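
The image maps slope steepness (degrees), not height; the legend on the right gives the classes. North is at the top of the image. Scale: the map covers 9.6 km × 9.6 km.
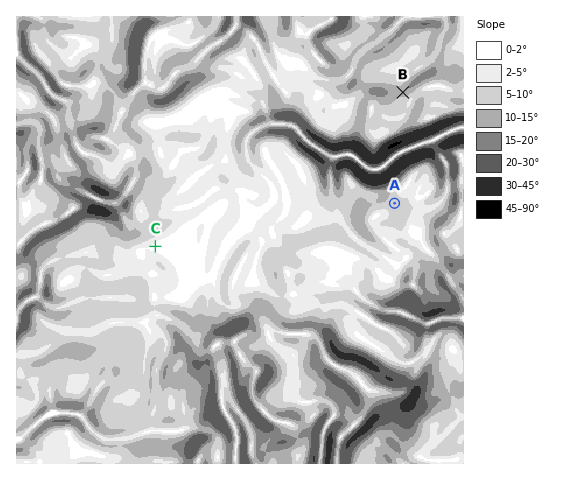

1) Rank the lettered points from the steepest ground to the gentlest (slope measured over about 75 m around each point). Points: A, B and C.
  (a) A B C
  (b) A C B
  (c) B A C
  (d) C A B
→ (c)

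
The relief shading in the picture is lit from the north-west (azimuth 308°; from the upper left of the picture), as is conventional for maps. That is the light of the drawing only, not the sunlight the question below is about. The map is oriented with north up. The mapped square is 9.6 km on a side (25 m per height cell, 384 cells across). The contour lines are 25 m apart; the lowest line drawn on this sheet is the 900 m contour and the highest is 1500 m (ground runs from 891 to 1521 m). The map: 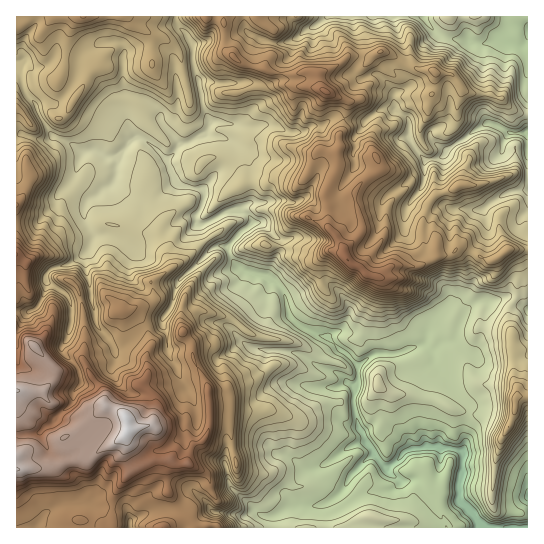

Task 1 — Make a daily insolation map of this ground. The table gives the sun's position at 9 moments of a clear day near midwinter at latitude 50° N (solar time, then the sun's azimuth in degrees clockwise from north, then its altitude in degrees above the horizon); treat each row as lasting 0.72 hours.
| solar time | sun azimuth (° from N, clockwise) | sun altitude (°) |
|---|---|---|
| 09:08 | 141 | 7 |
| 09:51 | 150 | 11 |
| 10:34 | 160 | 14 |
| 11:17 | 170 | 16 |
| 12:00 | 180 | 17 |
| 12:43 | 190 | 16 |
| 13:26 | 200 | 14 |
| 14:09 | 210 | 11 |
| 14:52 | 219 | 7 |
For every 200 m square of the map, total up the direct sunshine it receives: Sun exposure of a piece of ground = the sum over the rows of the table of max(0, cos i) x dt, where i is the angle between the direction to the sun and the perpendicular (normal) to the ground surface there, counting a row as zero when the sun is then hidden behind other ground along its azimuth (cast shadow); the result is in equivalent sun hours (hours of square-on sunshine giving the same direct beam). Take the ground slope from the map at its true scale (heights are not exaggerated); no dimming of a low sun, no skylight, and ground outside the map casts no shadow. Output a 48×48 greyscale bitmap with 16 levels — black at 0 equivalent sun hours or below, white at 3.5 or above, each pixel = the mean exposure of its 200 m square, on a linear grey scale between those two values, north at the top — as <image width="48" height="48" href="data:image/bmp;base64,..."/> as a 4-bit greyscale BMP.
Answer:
<image width="48" height="48" href="data:image/bmp;base64,Qk32BAAAAAAAAHYAAAAoAAAAMAAAADAAAAABAAQAAAAAAIAEAAATCwAAEwsAABAAAAAAAAAAAAAAABEREQAiIiIAMzMzAERERABVVVUAZmZmAHd3dwCIiIgAmZmZAKqqqgC7u7sAzMzMAN3d3QDu7u4A////AIhmZmZmdCE3YzEiIzMiIjaIh3ZmZEfv7od2RERWmWRFYyV2aHRERDIhEjRWQUvIdZiId2Z5mIq2NsdXl3d3dUUyNEVmZKqXU8uruoh6uZZVanJsqYh3d1RmVDVmZXZ3d9/+ytqmu6qbymeqmZdVVnNVI3ZlZkVoeHd3nMyaaKq81iWXVFZmVXgjNFZkV3Z4iGVUZ2m5l1VUNXhUVDWIhjeDpxEjJEV8qTVHdmaKqYdDa5hUVomZiIMoiIQkWHeLyjI0ZmZViauFJIdmeZqql4dqeJq7uZdX65lhJGZmZnZkM3d3mqqIdlWYd4mZiZcznHd4NGeHQyMkRWZ3iIZUVoaYeIiJqXVEeneZcTVRASMzRmZmRDIiRnaJmZmYZFVWand1MgAQA0I0V1ZWYyIiIiU5l2VURXZmRSRHlkQANVVVZSI1d1VniFZWUzRVZmVVQiRmdHEBAVRFYxI0R7uXVahTRWZmZlRFMmhzBEMyIyI3cyEhEUVFiERRE1ZmZlVmVFhRAkREQ0VFVXYiIzWIQjmYZlRWZWZ3dlNHIUQ3ZDVqREVZy5dBFJh4h4hmZnh2YxAWUkKIdkFFMRJ2EAAEineJmYZmZmdlMwAEY0SKmGQhJohBEjJpzcmszJd2ZlRDE2MUREVmZ3kzNCESRFZ6zbq87v2nZmRDRZsgFkVjITZDQREkVEd5uX3v///Kd3eHaYURhzQAAVQxQ0VEREial87/7Jm3qr38mHdFQRIAAiajFkNDRprcrP/YZnm+7cy8mIrFABAREAA5UqhpvLy6zvpBJWjf/+7tylJ4YiIjMiIRZSWt77dknoMTECNIm6Yo3BASRUM0VVMyJ4c0d1QyIzVzYQJVRVERIiESRVVmZVVFEWtxAGubyTN1RTRTMiMiAlQjNFZlVVVkVBJ2M3z/cjVUNDRCIhJFRJdTRVREVVVYhqQlqmQyNFZURkNDMjM0dWhkRmRVVmVEdVzaZUMQZmdWR3JZvKpRJDi4RnZVZmUyJVWbuqq4VlWJlYUUje7aVFeqdWd2ZmZYu2VVZnRpVmNqu3UxASNs2GVGdVZmZmVnaJZVVDM2dXQ2h1MhABAAJEMjZkRGVlRmVXdVVWZmh2R3QRJBElMAAxESRneIVDiEM0RWZ4hTVGUyESV1QRVSRSNUiZh3dphZdEZ2VSABA1MRNDZayAIzAqpbyYdneXWImFVVVEh1MhQRR3W3a5IVqpJnind2d2eJqKqoiaurt2iDIWermYnNqjNVWad3dmmoh83bmaqYvtzrdoh5iL3dciaJdaqHeLyXVoqs3Lrdy1E2eGZnebqUVEZ4hWmqrNpnVkM0epdlMCMme5ZolyAQRVVEZlmpiqdnWt3//YVmV2aGl5uYchERNWaFVlZmZmZ3aq3XQzAAAXl6mXMAARESJIqXZ1RXZVWGVFcyIjIAABM1hCEAABIiJLmYeHZnmXhzZ0QiEkIAASAAACMAAjVVZrd5m8uryWQkrqdlrJlAAgAQACIBV3h2ZWh5qszLh3h626Z5lUbIMAAAAAAniJmWZw=="/>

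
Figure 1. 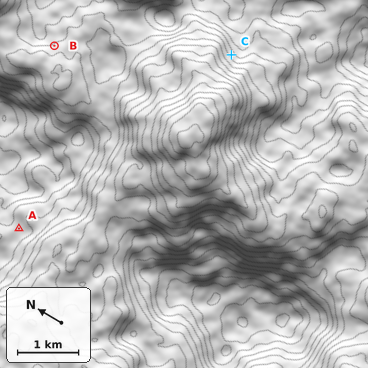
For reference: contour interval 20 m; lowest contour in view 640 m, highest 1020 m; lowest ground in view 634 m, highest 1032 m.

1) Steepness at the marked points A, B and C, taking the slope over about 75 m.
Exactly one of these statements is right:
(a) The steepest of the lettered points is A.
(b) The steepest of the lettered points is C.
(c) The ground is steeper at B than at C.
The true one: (b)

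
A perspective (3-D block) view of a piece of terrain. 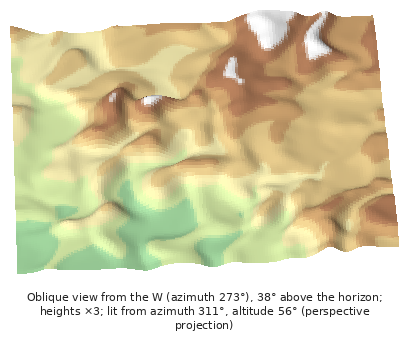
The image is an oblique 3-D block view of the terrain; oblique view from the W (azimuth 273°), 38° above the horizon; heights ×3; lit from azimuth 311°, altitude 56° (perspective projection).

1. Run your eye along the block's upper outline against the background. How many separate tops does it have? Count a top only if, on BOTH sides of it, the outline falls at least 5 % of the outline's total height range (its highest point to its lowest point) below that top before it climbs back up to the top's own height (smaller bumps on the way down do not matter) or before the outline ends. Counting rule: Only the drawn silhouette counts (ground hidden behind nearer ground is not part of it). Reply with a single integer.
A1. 1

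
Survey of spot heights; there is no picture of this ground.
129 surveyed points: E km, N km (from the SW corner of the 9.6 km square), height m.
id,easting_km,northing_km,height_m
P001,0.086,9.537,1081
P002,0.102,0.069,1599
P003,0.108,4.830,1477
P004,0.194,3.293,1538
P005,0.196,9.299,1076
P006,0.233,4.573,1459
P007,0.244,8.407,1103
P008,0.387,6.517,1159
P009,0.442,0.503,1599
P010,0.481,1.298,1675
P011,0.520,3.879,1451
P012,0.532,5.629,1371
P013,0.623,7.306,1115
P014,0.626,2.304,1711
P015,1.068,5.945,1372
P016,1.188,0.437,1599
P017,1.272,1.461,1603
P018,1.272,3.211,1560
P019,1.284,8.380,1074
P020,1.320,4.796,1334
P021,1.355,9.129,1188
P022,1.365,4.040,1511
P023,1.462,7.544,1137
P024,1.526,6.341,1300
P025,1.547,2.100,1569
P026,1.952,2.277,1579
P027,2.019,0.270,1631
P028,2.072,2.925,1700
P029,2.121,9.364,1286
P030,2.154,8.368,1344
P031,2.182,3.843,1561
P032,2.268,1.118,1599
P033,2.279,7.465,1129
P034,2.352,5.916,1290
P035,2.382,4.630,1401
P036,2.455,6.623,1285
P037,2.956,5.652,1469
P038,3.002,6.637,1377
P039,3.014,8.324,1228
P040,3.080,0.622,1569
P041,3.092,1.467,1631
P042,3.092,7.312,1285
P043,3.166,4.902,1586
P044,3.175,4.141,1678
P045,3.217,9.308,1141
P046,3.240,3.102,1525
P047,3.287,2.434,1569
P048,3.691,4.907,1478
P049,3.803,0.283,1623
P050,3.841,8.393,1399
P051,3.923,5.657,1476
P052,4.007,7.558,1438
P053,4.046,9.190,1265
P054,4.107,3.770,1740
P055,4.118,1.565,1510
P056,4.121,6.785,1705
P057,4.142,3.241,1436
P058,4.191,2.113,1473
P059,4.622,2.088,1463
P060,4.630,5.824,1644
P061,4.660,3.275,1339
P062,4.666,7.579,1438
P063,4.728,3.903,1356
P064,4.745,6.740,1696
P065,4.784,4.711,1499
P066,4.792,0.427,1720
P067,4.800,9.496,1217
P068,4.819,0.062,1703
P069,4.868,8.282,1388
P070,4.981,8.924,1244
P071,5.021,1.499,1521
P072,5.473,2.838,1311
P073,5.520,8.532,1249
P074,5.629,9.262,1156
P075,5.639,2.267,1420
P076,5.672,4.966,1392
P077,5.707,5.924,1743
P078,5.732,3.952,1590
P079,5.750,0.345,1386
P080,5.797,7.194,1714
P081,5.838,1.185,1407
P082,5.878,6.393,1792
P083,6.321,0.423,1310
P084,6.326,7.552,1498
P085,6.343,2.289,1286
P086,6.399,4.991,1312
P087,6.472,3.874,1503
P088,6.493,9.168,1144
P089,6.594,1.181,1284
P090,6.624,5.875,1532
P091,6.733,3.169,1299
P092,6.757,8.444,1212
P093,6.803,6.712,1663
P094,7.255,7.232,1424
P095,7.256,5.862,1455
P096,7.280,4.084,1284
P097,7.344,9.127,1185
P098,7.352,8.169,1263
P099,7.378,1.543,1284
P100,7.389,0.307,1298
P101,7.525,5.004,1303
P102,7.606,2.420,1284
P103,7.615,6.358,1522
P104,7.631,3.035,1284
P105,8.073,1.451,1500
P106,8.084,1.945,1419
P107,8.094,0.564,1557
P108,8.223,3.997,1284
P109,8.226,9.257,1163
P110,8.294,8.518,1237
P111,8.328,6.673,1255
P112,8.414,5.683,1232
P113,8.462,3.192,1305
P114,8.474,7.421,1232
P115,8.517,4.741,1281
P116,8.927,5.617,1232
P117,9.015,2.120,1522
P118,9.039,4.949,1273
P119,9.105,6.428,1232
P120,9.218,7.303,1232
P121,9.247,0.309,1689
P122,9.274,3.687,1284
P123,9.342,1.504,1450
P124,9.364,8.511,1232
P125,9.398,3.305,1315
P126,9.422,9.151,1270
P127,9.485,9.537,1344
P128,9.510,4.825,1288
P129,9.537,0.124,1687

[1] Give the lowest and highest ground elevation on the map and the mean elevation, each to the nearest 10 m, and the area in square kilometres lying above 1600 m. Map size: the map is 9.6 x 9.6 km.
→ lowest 1070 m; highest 1820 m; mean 1410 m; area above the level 15.4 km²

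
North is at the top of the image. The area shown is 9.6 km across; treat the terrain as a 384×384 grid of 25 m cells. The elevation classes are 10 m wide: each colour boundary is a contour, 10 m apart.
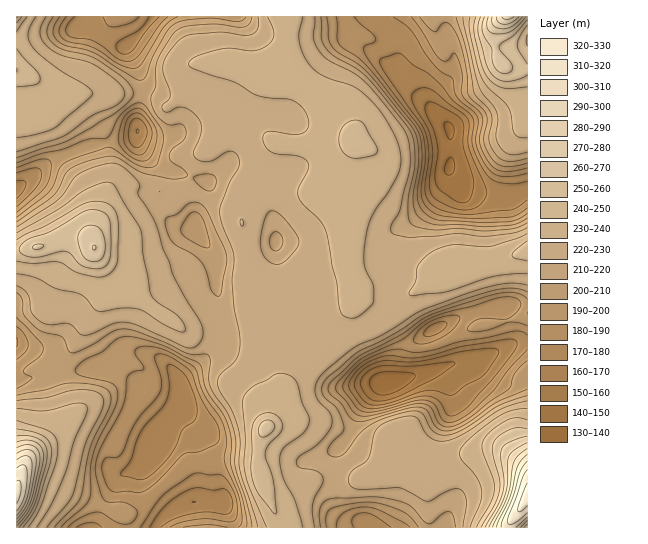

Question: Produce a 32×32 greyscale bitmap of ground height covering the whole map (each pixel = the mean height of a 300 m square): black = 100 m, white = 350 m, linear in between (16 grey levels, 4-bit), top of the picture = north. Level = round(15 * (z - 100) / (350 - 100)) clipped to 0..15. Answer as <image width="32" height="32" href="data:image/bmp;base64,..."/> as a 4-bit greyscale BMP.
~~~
<image width="32" height="32" href="data:image/bmp;base64,Qk12AgAAAAAAAHYAAAAoAAAAIAAAACAAAAABAAQAAAAAAAACAAATCwAAEwsAABAAAAAAAAAAAAAAABEREQAiIiIAMzMzAERERABVVVUAZmZmAHd3dwCIiIgAmZmZAKqqqgC7u7sAzMzMAN3d3QDu7u4A////AKh2VVVEVVVoiHZVVWd3iczJh2VVVEREeIh2ZmZ3d3i92odlVVVERXmId3d3d3eIrdqIZURFVVaJh3d3d3d4iKzLmHVURFVWiId3d3iIiImrqoh2VEREVomId3d4h3eJmpiIhlVERFeJmId2d4dleJmIiIdlVERniIiHZUVmVFZ4Z3d3ZVRFeIiIdlMiNERFVmZmZmVURneIiIdTIiMzNFZmZmZlVVZ3iIiHdUREMzNFVmd2Zmd3d3iIiIdlVVVERGd3d3d4h3eIiIiIh2VFVVV3iIiIiId3iIiIiIh3ZVVWeIiIiIh3d4iIiIiIiId2ZoiIiIiHd3eIiIiIiIiIiHeIiZmIh3dnh3iIiIiIiIiImZmqiId2Z4d3iIiIiIiIiImZqYiHZniHd4iIh3d3d3dniZmId2Z4h3iIiId2VVVVVniIh3d3eIeIiIiIdUM0REVniId3d3eHiIiIiHQzNERVZ3d2Znd3eIiIiIh1MjVmdmZmZVZ3d4iIiImIdTNGd4h3ZlRWd4iIiIiZiHUzRoiIiHdkZ3d3iIiIiIdkM0aIiIiIdnd3iIiIiIiGQzRniIiIiHZ3iIiIiIiIdURFaIiYiIdmZ4iIiIiId1REVXmpiHd2VWeIiIiIh2VERVZ5qYdlVURWd4h4iHZVVFVmiqmHZUVVRWZ2eIh2VUVWZoq6"/>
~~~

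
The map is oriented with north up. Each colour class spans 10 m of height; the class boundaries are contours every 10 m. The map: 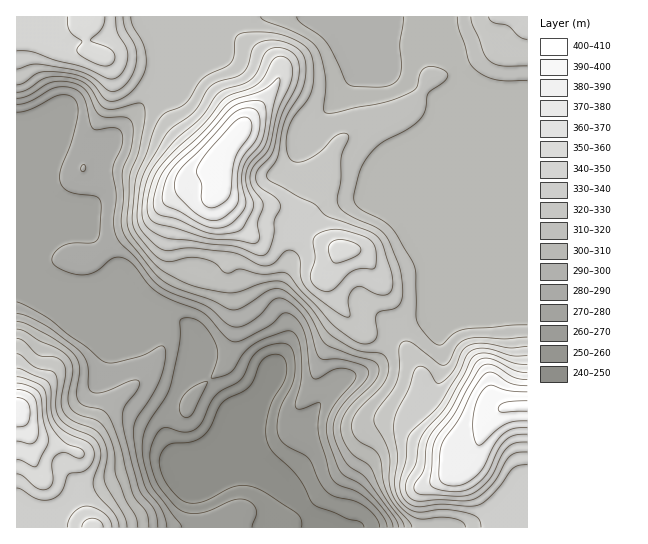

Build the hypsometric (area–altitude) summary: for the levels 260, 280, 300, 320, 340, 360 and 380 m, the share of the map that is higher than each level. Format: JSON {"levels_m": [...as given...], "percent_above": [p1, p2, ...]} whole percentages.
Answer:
{"levels_m": [260, 280, 300, 320, 340, 360, 380], "percent_above": [93, 77, 66, 35, 18, 8, 4]}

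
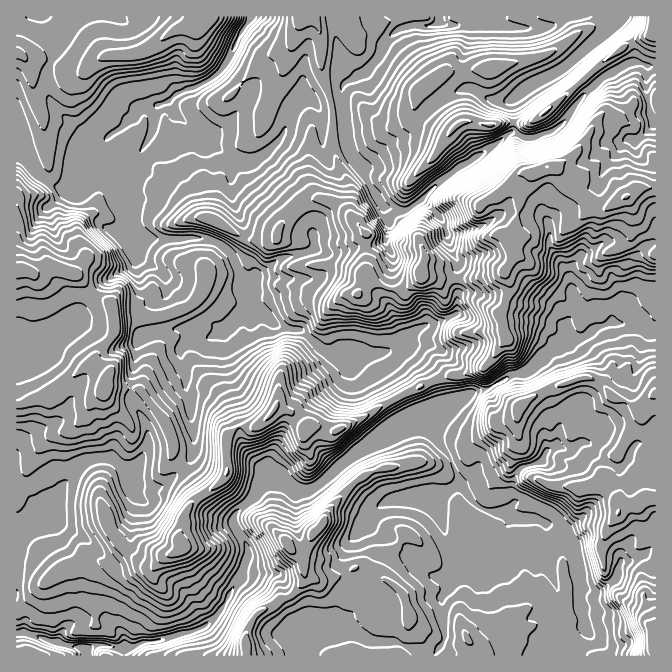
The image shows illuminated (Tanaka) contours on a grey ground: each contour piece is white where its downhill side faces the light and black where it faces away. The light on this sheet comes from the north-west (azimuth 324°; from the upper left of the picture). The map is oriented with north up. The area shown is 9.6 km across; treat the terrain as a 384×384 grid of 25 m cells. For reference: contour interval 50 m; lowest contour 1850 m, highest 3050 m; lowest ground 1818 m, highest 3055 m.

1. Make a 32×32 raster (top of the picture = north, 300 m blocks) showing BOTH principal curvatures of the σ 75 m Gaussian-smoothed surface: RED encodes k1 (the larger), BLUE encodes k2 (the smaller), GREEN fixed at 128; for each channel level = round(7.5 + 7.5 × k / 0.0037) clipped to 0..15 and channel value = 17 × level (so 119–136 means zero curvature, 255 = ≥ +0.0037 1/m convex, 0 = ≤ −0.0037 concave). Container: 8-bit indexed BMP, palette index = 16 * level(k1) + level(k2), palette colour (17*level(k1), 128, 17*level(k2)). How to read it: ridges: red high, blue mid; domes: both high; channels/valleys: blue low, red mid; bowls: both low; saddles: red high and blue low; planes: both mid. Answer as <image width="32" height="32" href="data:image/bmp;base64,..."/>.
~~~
<image width="32" height="32" href="data:image/bmp;base64,Qk02CAAAAAAAADYEAAAoAAAAIAAAACAAAAABAAgAAAAAAAAEAAATCwAAEwsAAAABAAAAAAAAAIAAABGAAAAigAAAM4AAAESAAABVgAAAZoAAAHeAAACIgAAAmYAAAKqAAAC7gAAAzIAAAN2AAADugAAA/4AAAACAEQARgBEAIoARADOAEQBEgBEAVYARAGaAEQB3gBEAiIARAJmAEQCqgBEAu4ARAMyAEQDdgBEA7oARAP+AEQAAgCIAEYAiACKAIgAzgCIARIAiAFWAIgBmgCIAd4AiAIiAIgCZgCIAqoAiALuAIgDMgCIA3YAiAO6AIgD/gCIAAIAzABGAMwAigDMAM4AzAESAMwBVgDMAZoAzAHeAMwCIgDMAmYAzAKqAMwC7gDMAzIAzAN2AMwDugDMA/4AzAACARAARgEQAIoBEADOARABEgEQAVYBEAGaARAB3gEQAiIBEAJmARACqgEQAu4BEAMyARADdgEQA7oBEAP+ARAAAgFUAEYBVACKAVQAzgFUARIBVAFWAVQBmgFUAd4BVAIiAVQCZgFUAqoBVALuAVQDMgFUA3YBVAO6AVQD/gFUAAIBmABGAZgAigGYAM4BmAESAZgBVgGYAZoBmAHeAZgCIgGYAmYBmAKqAZgC7gGYAzIBmAN2AZgDugGYA/4BmAACAdwARgHcAIoB3ADOAdwBEgHcAVYB3AGaAdwB3gHcAiIB3AJmAdwCqgHcAu4B3AMyAdwDdgHcA7oB3AP+AdwAAgIgAEYCIACKAiAAzgIgARICIAFWAiABmgIgAd4CIAIiAiACZgIgAqoCIALuAiADMgIgA3YCIAO6AiAD/gIgAAICZABGAmQAigJkAM4CZAESAmQBVgJkAZoCZAHeAmQCIgJkAmYCZAKqAmQC7gJkAzICZAN2AmQDugJkA/4CZAACAqgARgKoAIoCqADOAqgBEgKoAVYCqAGaAqgB3gKoAiICqAJmAqgCqgKoAu4CqAMyAqgDdgKoA7oCqAP+AqgAAgLsAEYC7ACKAuwAzgLsARIC7AFWAuwBmgLsAd4C7AIiAuwCZgLsAqoC7ALuAuwDMgLsA3YC7AO6AuwD/gLsAAIDMABGAzAAigMwAM4DMAESAzABVgMwAZoDMAHeAzACIgMwAmYDMAKqAzAC7gMwAzIDMAN2AzADugMwA/4DMAACA3QARgN0AIoDdADOA3QBEgN0AVYDdAGaA3QB3gN0AiIDdAJmA3QCqgN0Au4DdAMyA3QDdgN0A7oDdAP+A3QAAgO4AEYDuACKA7gAzgO4ARIDuAFWA7gBmgO4Ad4DuAIiA7gCZgO4AqoDuALuA7gDMgO4A3YDuAO6A7gD/gO4AAID/ABGA/wAigP8AM4D/AESA/wBVgP8AZoD/AHeA/wCIgP8AmYD/AKqA/wC7gP8AzID/AN2A/wDugP8A/4D/ANbR0XDCcbGxxsal+YWGh4eHh4aVhoSnl4eHhpeWhXT3kqelyLeWp6aRcHX3dHV3d3eHh6ink7iGh4eHh3V1heinl4eGdoaGuJangKf3xnSFh4d2t4aEl4eHmIeHhZTGx5W5h4eGlqi2hZeCc4Wz17eGh6enhnWXd4eHh5eCwpW3hZenl5aWyMaXlpeBhJTnhaanl4WGhod3h4d2l4L3gZWGhoaVlcWmx9rXx4CG+dWUcoaWl6iFh3eHh4aVhOeEhoZ3dZbolHSW93Rhs/i2xfmEdJeolnaIh4eHdnOV15aFh3eFl+h0ZHX4tHSgpoV097V0hIWGh4eGdoRzlZO1x7eHd4WnyHSGg5X2+JSDgpCA9sZ0hISGdpeUxvjn57aGhpZ2hYOkhIS4k2T3hFN06IKA1vj42KSWdMewgpaGpoWHhqenhoSngseUc/eSdITotpSAg5Wmg6eEt8mChYWGpoZ1haeohseC6IKV6fb4stnm+dVyhIWGlci3poaWl3WWl7eohae4lLWng5WWdcfXpoZl1vakc3Nyt8johoV1pra3hqe3hdmjuHeEp5Z1p9aWdmV1hef3xYKwkJXn98bXhaeGdoan2KSmh4WXdpan+ZaFdYd2dYa21fmTkIKFpqaXpoeGhobFgoSmhXZ2hZXHo4J1dYR1hZOTlPqmg3SFlpd1h4d2dsa2lJWFdnaGdJGCxnWFlYNissSl55aFdZaEhYWGhnd26KWVpseXhoaFmKbXyMmkyHLFgrbWhnWFl4aGh5eXhsWixrWElqiWdYaWhYS3x8Tl2MWjldeWlnOWpnWFyLfHx7ZydKWoqaaDg6S3lZbJgpTppYKn2Limcqa2hqaVp5TYpoJ1o5KRgLbJtpR1hdWgt/hwpbXHp6OmcrW3lcSEuMZyhpXW5ub3pKi3ZXW4+XCm+ICksrangtimhpaWx4KEpJZ2hoWmuISFiKe2ttimcKCg1On4lJaFhrfHyIXIo3V2l4aIh4aGhYaHmKinppGk+ZCgqLfnp3WnloW416KmhnaHhoeHh4eGhHWHp3Wlc3WW95JwdKjo+NeWlZeFhbh2d4aYhYeHdoanhHWmloOXhoWW+IVwsIF0teeFc6WFuIaGh4aWl4aFhYeohKimhJiXl5TI9/nx9LBw57eng5WmlpeFhoWEpre4haeFhaaUp5aohZO3gnGD+NGS2cejpYWYuHV0hYWBkMamh5d0x4R1hqi4loOlhXGB5uGSt5Snhoe3xreXhae2gMeXp4S3hYSFl6i5xsjo16SAxfSBgpeHd4eot9fHpriBlKe3hbaWqIOXlqiWl5aW1+eApPbHhoaHhoZ2daanybiQlLa4pZeXtrSkc5SFhISDlMWCYuY="/>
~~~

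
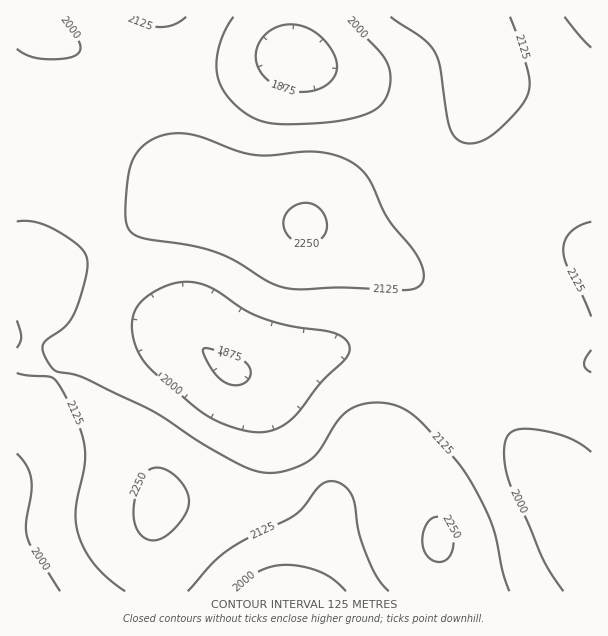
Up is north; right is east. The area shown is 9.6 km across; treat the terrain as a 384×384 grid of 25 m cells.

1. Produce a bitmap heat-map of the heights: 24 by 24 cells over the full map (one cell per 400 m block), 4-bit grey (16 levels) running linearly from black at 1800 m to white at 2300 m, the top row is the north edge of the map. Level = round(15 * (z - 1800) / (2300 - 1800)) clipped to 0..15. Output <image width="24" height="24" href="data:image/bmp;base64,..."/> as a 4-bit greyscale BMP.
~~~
<image width="24" height="24" href="data:image/bmp;base64,Qk2WAQAAAAAAAHYAAAAoAAAAGAAAABgAAAABAAQAAAAAACABAAATCwAAEwsAABAAAAAAAAAAAAAAABEREQAiIiIAMzMzAERERABVVVUAZmZmAHd3dwCIiIgAmZmZAKqqqgC7u7sAzMzMAN3d3QDu7u4A////AFZ5u7qGVFaKzcuoZWebzcuod3ir3tuXVWir3t26mZms3tuGVWis3u3Lupmr3cp1RWeb3u3LqqqrzLllRWibzdypmaq7u5hlVXibzLmHd5q7uodmZomqupdURomqqHd3eJqqmGQzNGiJh3d4maqphkMiNFZ3d3eJmqqZdTIzRVZ3d3d4maqodUNFZ3eIiId4maupdlVomZmaqYd3mrupiHiKvMu7qYd3mrqpmaq7zd3LqYd4mqmZq7zM3u26mId4mYiIq8zM3dy5iId3iHiIm8zLvMupiIiHd3iImrupmZmIiZmXd4iIiZmHZmZ3iaqod4iIiIh1QzRWiau5iHd3eIdkIRNGibu6h2ZniIhjIRNXiruph1Vnmql0MjR5q7updg=="/>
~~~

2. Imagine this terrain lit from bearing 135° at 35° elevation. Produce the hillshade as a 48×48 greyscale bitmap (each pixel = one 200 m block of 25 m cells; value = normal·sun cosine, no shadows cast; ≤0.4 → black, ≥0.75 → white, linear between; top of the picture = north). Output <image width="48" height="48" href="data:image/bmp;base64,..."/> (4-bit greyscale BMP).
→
<image width="48" height="48" href="data:image/bmp;base64,Qk32BAAAAAAAAHYAAAAoAAAAMAAAADAAAAABAAQAAAAAAIAEAAATCwAAEwsAABAAAAAAAAAAAAAAABEREQAiIiIAMzMzAERERABVVVUAZmZmAHd3dwCIiIgAmZmZAKqqqgC7u7sAzMzMAN3d3QDu7u4A////AHd3d3iJq7zd7v7ty6mGZWeImqqqmZmIiHdmZneJq7zd7u7ty6mHZVZ4mru6qpmIiHdmZmd4mrzd7u7ty6mHZVVniau7uqmIiGZlVWZ3irzN3u7dy6mHZUVWeau7uqmId1VVRVVniavM3d3cy6mHZURFaJq7uqmHZkREREVWeJq7vMzMu6mHVURFZ5qqqpmGVTMzM0RVZ5mqqru7qqmHVUREV4mqqZmGVTMyIjNFZ4mZmZmZmqmHZVREVomZmZmGVUQzIjNEVniIiHd3iJmHdmVVVniaqZmHZVVDMjM0Vnd3dmZVZ4iId3ZmZniaqpmYdmZUQzM0RWd2ZVRDRWd3d3d3d3iaqqmYh3dlVERERWZlVUMyIkVnd3d3d4iaqqqZiId2VUREVVVVRDMhESNFZnd3d4iZqqqZmIh3ZlVVVVVUQzIhAAE0VWZ3d3iJmqqpmYiHZmVVVVVVQzMhAAATRFZnd3iImZqqmZiHdmZVVVZlVDMyEAABNEVnd4iIiJmqqZiHdmZlVWZmZVRDIQABI0Vnd4iHd4iZmYiHd3d2ZmZ3d2VUQyERI0VneId3d3eIiIiHd3iHd3d4iHZmVUMiM0VniId3ZmZnd3iIiImZiIiIiIh3dmVURVZ4iId2ZVVmZ3iIiJmqqZiIiZmZiIh2ZneJmYh2ZVVVZniImZqru6qYiZmqqqmYh4iZqpmHZVVVZniJmqu7zMupiJmqu7upmZmaqqmHZVVVZniJqru8zMy5iImqvMu6qpmaq6qYZlVVZniJqrvMzdy6mImavMy7uqqaqqqYdlVVZoiJmrvMzdy6mIiau8zLuqqZqqqYdlVVZoiImqu7zMy7qYiJq8zLuqmZmZmZh2VVZneIiZqrvMy7qZiJmrzLqpmYmZmZh2VVZnd3eIiZq7u6qZiIiru7qZiIiJmZh2VEVWZnd3d4mqu6qYh3eJq6qYiHiIiIh2VERFVmZmZneJqqmYdmZ4mqqYh3eIiIh2VDNFVmZlVVZ4mZmHdlVniZmZiHeIiIh2VDM1VmZlVEVWeIh3ZVVWeJmZmHeIiIiHZURFVmdmVERFZ3d2VURFZ4mZmIiJmZmIdlRFZnd2VUREVmZlVDM0VniJmIiJqqmYdmVWZnd2ZUREVVVUQyIjRWd4iHeJqqqph2Zmd3d2ZURERVVUMhERI0Vnd3d4mru6mHdnd3d3ZURERVVUMhAAEjRWZmZomrvLuYh3d3d3ZURERVVVQxAAASNFVVVnibzMy5iHd3d3ZlREVWZmVDEAARI0REVWeavMy6mHZmZ3ZmVVZnd3ZUIhERIzRERWeJq8y6mGZVZmZmZmd4iIdlQyERIzNERVZ4mruqiGVVVVZmd3iJmZh2VDMiMzRERVZ4maqph2VVVVZneImqu6mYZVREREREVWZ4iZmZh2ZVVmZniJq7zMuph2VVVmZVVmd4mZmYiGZmZmZ4iaq83d3LqXZmZnd3d3eImZmYiGZmd3eImqvN3u7cupd2Z3iIiIiZmZmYiGZmZ3eImrzN7u7typh2Z3iZmZmZmZmYiA=="/>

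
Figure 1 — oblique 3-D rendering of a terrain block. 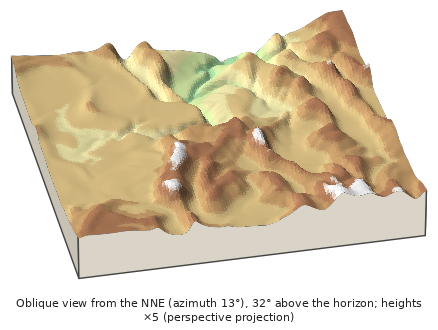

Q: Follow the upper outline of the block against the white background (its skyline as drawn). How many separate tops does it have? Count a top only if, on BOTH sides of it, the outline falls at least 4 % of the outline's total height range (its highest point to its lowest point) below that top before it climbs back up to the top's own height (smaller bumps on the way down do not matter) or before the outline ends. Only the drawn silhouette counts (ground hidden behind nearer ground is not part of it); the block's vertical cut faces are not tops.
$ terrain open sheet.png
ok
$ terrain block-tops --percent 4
3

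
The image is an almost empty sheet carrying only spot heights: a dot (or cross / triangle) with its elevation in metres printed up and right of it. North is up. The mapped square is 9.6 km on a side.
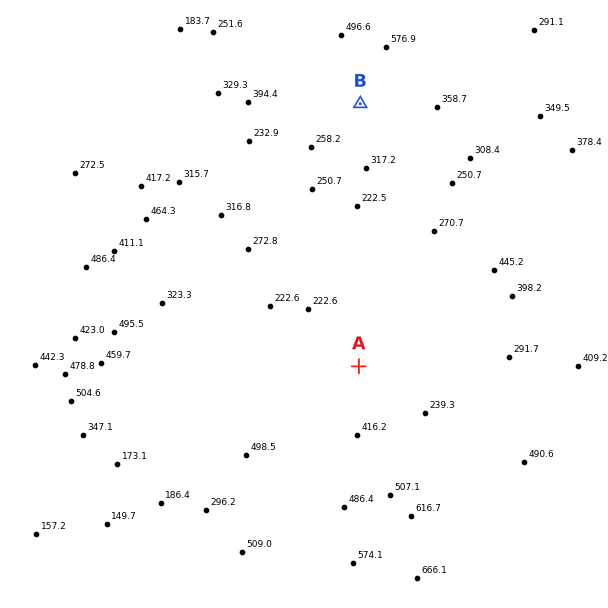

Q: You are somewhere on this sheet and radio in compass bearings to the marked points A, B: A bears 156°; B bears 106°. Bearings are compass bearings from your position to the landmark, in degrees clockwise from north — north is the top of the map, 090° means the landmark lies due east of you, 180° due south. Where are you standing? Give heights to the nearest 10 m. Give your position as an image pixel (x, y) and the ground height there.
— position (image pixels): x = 225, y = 65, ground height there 330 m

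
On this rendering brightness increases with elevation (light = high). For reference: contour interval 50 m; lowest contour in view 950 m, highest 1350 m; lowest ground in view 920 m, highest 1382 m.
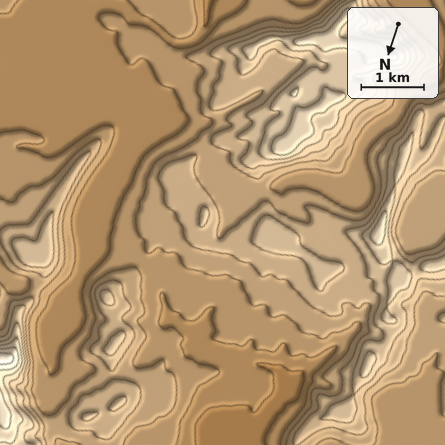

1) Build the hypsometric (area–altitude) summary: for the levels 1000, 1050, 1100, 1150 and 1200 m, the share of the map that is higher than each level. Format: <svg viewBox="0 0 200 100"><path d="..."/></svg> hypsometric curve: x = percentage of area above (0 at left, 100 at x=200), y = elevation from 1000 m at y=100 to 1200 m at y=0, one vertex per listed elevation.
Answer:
<svg viewBox="0 0 200 100"><path d="M153 100l-47-25-41-25-34-25-17-25"/></svg>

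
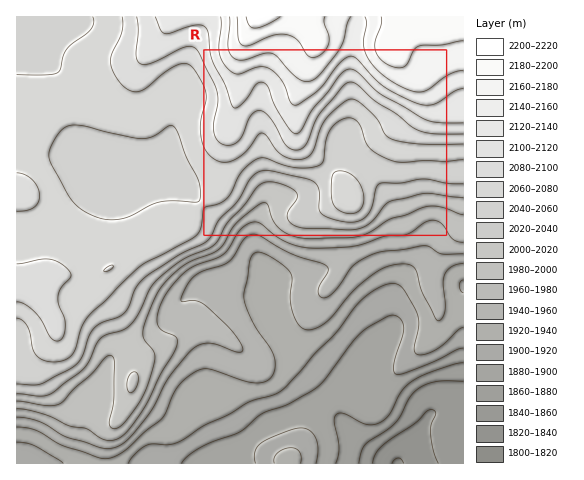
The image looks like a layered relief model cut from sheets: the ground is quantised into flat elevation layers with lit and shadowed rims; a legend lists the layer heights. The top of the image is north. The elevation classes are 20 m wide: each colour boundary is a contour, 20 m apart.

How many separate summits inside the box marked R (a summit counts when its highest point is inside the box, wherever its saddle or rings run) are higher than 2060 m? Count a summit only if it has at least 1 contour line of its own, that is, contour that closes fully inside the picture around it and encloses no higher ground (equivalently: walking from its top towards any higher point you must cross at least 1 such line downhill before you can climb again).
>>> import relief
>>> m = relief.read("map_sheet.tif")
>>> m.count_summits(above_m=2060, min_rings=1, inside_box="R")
1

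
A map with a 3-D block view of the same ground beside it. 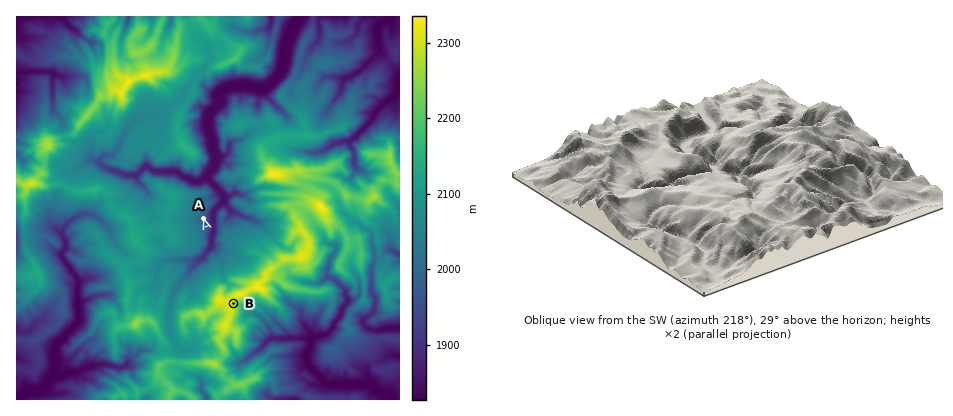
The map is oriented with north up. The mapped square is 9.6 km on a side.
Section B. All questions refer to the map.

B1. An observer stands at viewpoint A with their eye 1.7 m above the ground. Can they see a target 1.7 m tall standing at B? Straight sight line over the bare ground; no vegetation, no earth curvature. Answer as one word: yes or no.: no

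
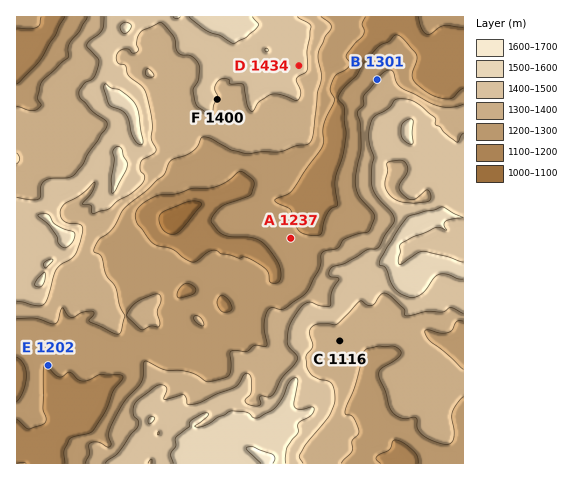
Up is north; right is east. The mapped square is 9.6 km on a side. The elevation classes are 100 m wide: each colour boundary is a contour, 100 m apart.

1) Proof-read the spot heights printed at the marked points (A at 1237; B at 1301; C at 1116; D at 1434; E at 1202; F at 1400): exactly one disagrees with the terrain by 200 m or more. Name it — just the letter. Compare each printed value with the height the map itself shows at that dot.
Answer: C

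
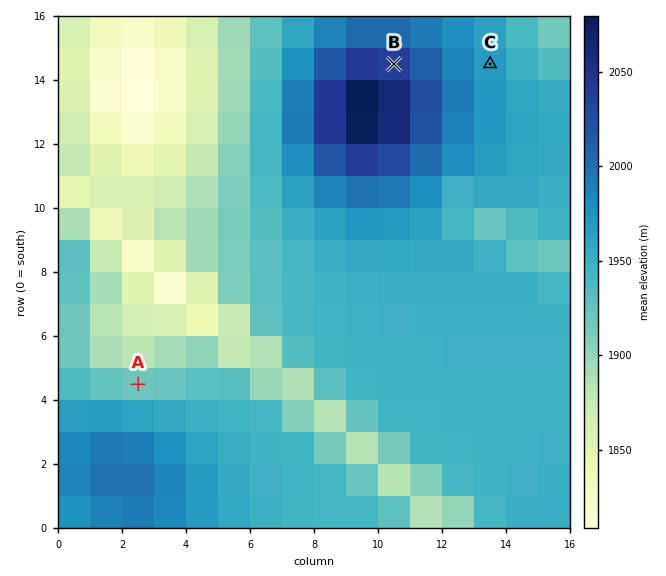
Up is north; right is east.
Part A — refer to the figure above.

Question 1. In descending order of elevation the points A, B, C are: B C A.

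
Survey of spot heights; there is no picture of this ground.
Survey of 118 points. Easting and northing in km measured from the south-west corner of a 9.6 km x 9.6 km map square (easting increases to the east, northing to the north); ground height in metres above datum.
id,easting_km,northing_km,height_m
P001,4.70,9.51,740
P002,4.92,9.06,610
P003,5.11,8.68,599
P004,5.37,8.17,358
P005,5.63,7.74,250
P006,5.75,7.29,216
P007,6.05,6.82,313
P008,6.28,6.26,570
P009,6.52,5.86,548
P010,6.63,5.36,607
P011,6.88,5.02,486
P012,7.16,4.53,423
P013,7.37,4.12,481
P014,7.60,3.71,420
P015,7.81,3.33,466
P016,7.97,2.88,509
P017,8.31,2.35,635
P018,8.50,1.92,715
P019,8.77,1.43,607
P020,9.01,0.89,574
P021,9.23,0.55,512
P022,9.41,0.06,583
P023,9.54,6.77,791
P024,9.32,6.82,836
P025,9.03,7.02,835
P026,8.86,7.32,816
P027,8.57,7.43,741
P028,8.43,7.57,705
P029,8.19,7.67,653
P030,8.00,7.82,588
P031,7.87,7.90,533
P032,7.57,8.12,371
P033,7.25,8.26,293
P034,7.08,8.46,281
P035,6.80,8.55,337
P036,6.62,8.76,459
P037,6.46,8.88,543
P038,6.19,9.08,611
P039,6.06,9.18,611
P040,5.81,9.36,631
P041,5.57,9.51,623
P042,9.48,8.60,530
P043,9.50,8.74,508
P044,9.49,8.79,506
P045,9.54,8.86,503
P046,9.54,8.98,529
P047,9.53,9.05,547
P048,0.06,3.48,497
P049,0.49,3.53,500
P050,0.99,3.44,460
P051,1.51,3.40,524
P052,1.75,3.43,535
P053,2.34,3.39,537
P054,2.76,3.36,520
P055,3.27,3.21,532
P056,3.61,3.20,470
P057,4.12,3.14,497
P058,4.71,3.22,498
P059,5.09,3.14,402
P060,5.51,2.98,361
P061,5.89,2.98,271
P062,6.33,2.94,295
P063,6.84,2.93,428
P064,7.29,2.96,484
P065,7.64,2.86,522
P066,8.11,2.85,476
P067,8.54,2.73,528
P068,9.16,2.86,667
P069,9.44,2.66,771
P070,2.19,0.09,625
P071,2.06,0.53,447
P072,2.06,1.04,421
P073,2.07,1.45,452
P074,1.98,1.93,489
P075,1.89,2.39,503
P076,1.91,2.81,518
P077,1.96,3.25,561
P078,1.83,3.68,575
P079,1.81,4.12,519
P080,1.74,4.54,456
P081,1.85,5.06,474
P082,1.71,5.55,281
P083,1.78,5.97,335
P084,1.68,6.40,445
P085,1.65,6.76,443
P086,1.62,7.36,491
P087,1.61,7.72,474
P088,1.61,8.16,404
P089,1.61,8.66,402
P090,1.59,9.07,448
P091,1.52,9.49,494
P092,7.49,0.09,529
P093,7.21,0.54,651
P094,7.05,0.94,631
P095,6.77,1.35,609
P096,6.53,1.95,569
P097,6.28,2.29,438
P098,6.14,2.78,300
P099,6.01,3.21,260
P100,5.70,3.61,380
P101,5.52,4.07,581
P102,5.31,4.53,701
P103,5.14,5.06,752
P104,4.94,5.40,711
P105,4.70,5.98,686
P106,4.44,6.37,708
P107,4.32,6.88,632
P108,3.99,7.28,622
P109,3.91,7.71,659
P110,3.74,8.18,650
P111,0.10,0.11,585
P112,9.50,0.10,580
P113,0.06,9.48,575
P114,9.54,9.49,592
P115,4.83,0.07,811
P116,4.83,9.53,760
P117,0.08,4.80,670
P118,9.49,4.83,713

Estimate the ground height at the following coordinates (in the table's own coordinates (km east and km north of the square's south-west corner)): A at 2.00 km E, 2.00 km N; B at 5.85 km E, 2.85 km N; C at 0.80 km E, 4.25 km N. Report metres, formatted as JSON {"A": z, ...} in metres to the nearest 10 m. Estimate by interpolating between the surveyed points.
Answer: {"A": 500, "B": 300, "C": 490}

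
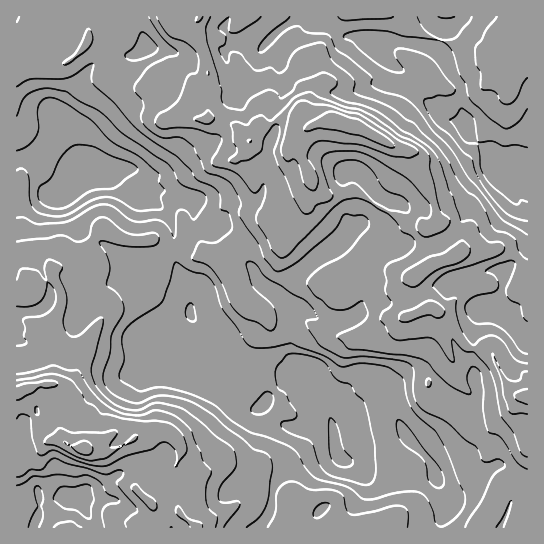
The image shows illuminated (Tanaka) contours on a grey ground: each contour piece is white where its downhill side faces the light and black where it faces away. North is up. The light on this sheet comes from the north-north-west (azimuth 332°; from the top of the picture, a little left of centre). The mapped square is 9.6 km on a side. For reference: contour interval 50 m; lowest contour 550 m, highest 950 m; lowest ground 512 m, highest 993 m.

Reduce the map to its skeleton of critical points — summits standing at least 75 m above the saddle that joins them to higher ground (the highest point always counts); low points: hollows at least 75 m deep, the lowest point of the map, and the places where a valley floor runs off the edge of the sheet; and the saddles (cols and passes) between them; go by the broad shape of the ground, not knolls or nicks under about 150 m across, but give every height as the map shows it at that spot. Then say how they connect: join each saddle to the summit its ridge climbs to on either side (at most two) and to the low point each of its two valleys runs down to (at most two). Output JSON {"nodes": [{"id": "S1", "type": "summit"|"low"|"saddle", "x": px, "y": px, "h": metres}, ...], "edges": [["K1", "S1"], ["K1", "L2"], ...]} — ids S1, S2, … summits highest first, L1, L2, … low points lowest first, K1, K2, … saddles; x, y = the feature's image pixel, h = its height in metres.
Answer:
{"nodes": [
{"id": "S1", "type": "summit", "x": 337, "y": 121, "h": 993},
{"id": "S2", "type": "summit", "x": 83, "y": 449, "h": 976},
{"id": "S3", "type": "summit", "x": 527, "y": 397, "h": 928},
{"id": "S4", "type": "summit", "x": 517, "y": 65, "h": 737},
{"id": "L1", "type": "low", "x": 85, "y": 179, "h": 512},
{"id": "L2", "type": "low", "x": 338, "y": 455, "h": 543},
{"id": "L3", "type": "low", "x": 523, "y": 158, "h": 563},
{"id": "L4", "type": "low", "x": 69, "y": 498, "h": 657},
{"id": "K1", "type": "saddle", "x": 41, "y": 385, "h": 905},
{"id": "K2", "type": "saddle", "x": 51, "y": 410, "h": 876},
{"id": "K3", "type": "saddle", "x": 177, "y": 467, "h": 850},
{"id": "K4", "type": "saddle", "x": 202, "y": 46, "h": 836},
{"id": "K5", "type": "saddle", "x": 417, "y": 297, "h": 823},
{"id": "K6", "type": "saddle", "x": 471, "y": 349, "h": 804},
{"id": "K7", "type": "saddle", "x": 174, "y": 253, "h": 658},
{"id": "K8", "type": "saddle", "x": 441, "y": 41, "h": 650}],
"edges": [["K1", "S2"], ["K1", "L1"], ["K1", "L4"], ["K2", "S2"], ["K2", "L2"], ["K2", "L4"], ["K3", "S2"], ["K3", "L2"], ["K3", "L4"], ["K4", "S1"], ["K4", "L1"], ["K4", "L3"], ["K5", "S1"], ["K5", "L1"], ["K5", "L3"], ["K6", "S1"], ["K6", "S3"], ["K6", "L3"], ["K7", "S1"], ["K7", "S2"], ["K7", "L1"], ["K7", "L2"], ["K8", "S1"], ["K8", "S4"], ["K8", "L3"]]}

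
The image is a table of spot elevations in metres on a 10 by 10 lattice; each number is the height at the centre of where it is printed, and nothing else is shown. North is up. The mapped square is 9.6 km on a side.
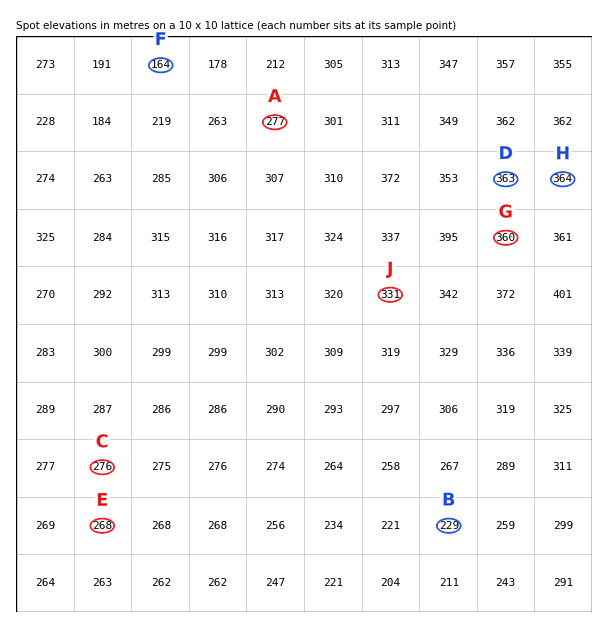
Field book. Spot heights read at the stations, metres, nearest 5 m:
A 275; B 230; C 275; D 365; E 270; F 165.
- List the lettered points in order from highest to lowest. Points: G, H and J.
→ H G J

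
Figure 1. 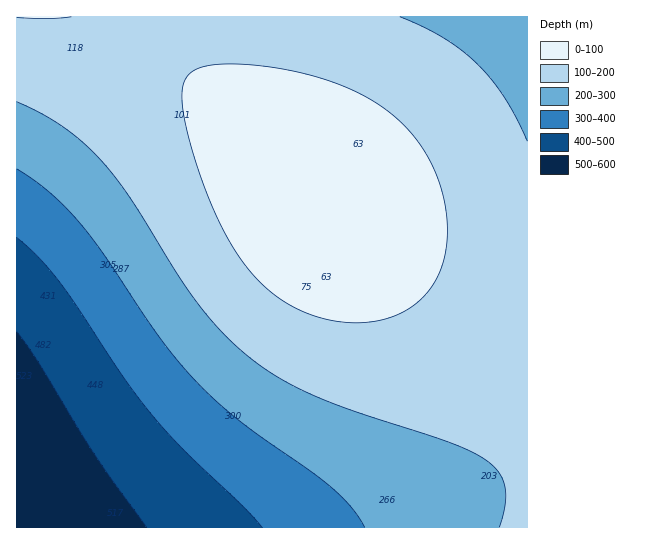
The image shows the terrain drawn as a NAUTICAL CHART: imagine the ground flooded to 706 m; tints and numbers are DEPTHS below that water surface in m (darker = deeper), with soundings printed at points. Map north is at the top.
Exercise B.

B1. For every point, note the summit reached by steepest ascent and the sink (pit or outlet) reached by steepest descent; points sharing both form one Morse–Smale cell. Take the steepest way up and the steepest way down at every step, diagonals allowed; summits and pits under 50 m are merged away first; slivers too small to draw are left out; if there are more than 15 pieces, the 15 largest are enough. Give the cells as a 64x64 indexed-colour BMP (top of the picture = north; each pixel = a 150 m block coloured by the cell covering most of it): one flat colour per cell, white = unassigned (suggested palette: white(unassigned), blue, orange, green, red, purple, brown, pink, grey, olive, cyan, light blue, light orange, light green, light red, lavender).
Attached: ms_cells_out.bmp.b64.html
<image width="64" height="64" href="data:image/bmp;base64,Qk12CAAAAAAAAHYAAAAoAAAAQAAAAEAAAAABAAQAAAAAAAAIAAATCwAAEwsAABAAAAAAAAAA////ALR3HwAOf/8ALKAsACgn1gC9Z5QAS1aMAMJ34wB/f38AIr28AM++FwDox64AeLv/AIrfmACWmP8A1bDFABERERERERERERERERERERERERERERERERERERERERERERERERERERERERERERERERERERERERERERERERERERERERERERERERERERERERERERERERERERERERERERERERERERERERERERERERERERERERERERERERERERERERERERERERERERERERERERERERERERERERERERERERERERERERERERERERERERERERERERERERERERERERERERERERERERERERERERERERERERERERERERERERERERERERERERERERERERERERERERERERERERERERERERERERERERERERERERERERERERERERERERERERERERERERERERERERERERERERERERERERERERERERERERERERERERERERERERERERERERERERERERERERERERERERERERERERERERERERERERERERERERERERERERERERERERERERERERERERERERERERERERERERERERERERERERERERERERERERERERERERERERERERERERERERERERERERERERERERERERERERERERERERERERERERERERERERERERERERERERERERERERERERERERERERERERERERERERERERERERERERERERERERERERERERERERERERERERERERERERERERERERERERERERERERERERERERERERERERERERERERERERERERERERERERERERERERERERERERERERERERERERERERERERERERERERERERERERERERERERERERERERERERERERERERERERERERERERERERERERERERERERERERERERERERERERERERERERERERERERERERERERERERERERERERERERERERERERERERERERERERERERERERERERERERERERERERERERERERERERERERERERERERERERERERERERERERERERERERERERERERERERERERERERERERERERERERERERERERERERERERERERERERERERERERERERERERERERERERERERERERERERERERERERERERERERERERERERERERERERERERERERERERERERERERERERERERERERERERERERERERERERERERERERERERERERERERERERERERERERERERERERERERERERERERERERERERERERERERERERERERERERERERERERERERERERERERERERERERERERERERERERERERERERERERERERERERERERERERERERERERERERERERERERERERERERERERERERERERERERERERERESIiIhERERERERERERERERERERERERERERERERERESIiIiIiERERERERERERERERERERERERERERERERESIiIiIiIiIRERERERERERERERERERERERERERERERIiIiIiIiIiIhERERERERERERERERERERERERERERESIiIiIiIiIiIiEREREREREREREREREREREREREREREiIiIiIiIiIiIiIRERERERERERERERERERERERERERIiIiIiIiIiIiIiIhERERERERERERERERERERERERESIiIiIiIiIiIiIiIiERERERERERERERERERERERERESIiIiIiIiIiIiIiIiIRERERERERERERERERERERERESIiIiIiIiIiIiIiIiIhERERERERERERERERERERERESIiIiIiIiIiIiIiIiIiERERERERERERERERERERERESIiIiIiIiIiIiIiIiIiIRERERERERERERERERERERERIiIiIiIiIiIiIiIiIiIhERERERERERERERERERERERIiIiIiIiIiIiIiIiIiIiERERERERERERERERERERERIiIiIiIiIiIiIiIiIiIiIRERERERERERERERERERERIiIiIiIiIiIiIiIiIiIiIhERERERERERERERERERERIiIiIiIiIiIiIiIiIiIiIiERERERERERERERERERERIiIiIiIiIiIiIiIiIiIiIiIRERERERERERERERERERIiIiIiIiIiIiIiIiIiIiIiIhERERERERERERERERESIiIiIiIiIiIiIiIiIiIiIiIiERERERERERERERERESIiIiIiIiIiIiIiIiIiIiIiIiIRERERERERERERERESIiIiIiIiIiIiIiIiIiIiIiIiIhERERERERERERERESIiIiIiIiIiIiIiIiIiIiIiIiIiERERERERERERERESIiIiIiIiIiIiIiIiIiIiIiIiIiIREREREREREREREiIiIiIiIiIiIiIiIiIiIiIiIiIiIhEREREREREREREiIiIiIiIiIiIiIiIiIiIiIiIiIiIiEREREREREREREiIiIiIiIiIiIiIiIiIiIiIiIiIiIiIREREREREREREiIiIiIiIiIiIiIiIiIiIiIiIiIiIiIhERERERERERIiIiIiIiIiIiIiIiIiIiIiIiIiIiIiIiERERERERERIiIiIiIiIiIiIiIiIiIiIiIiIiIiIiIiIRERERERERIiIiIiIiIiIiIiIiIiIiIiIiIiIiIiIiIhERERERESIiIiIiIiIiIiIiIiIiIiIiIiIiIiIiIiIi"/>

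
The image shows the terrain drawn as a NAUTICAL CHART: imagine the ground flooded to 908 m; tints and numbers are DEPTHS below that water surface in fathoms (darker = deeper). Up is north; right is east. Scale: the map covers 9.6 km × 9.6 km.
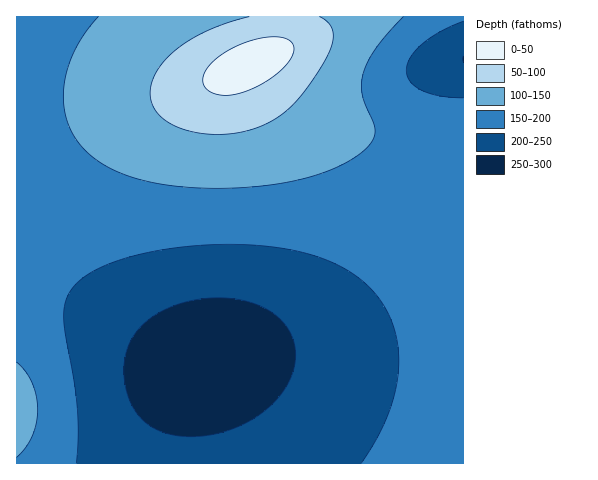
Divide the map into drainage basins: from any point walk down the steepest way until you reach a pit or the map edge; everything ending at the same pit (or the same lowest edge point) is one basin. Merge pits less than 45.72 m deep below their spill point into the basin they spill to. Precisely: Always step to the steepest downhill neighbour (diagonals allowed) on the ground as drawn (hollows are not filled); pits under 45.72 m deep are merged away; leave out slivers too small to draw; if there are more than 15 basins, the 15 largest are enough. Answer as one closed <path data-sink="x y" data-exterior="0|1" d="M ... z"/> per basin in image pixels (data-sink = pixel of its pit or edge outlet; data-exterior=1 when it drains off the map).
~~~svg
<path data-sink="206 364" data-exterior="0" d="M286 16l-270 1 1 447 447-1 0-320-57-2-35-6-35-12-30-17-26-25-16-19-7-2 14-7 10-8 5-16z"/><path data-sink="463 59" data-exterior="1" d="M463 16l-176 0 0 13-5 16-10 8-14 7 7 2 37 40 19 13 25 12 26 8 26 5 65 2z"/>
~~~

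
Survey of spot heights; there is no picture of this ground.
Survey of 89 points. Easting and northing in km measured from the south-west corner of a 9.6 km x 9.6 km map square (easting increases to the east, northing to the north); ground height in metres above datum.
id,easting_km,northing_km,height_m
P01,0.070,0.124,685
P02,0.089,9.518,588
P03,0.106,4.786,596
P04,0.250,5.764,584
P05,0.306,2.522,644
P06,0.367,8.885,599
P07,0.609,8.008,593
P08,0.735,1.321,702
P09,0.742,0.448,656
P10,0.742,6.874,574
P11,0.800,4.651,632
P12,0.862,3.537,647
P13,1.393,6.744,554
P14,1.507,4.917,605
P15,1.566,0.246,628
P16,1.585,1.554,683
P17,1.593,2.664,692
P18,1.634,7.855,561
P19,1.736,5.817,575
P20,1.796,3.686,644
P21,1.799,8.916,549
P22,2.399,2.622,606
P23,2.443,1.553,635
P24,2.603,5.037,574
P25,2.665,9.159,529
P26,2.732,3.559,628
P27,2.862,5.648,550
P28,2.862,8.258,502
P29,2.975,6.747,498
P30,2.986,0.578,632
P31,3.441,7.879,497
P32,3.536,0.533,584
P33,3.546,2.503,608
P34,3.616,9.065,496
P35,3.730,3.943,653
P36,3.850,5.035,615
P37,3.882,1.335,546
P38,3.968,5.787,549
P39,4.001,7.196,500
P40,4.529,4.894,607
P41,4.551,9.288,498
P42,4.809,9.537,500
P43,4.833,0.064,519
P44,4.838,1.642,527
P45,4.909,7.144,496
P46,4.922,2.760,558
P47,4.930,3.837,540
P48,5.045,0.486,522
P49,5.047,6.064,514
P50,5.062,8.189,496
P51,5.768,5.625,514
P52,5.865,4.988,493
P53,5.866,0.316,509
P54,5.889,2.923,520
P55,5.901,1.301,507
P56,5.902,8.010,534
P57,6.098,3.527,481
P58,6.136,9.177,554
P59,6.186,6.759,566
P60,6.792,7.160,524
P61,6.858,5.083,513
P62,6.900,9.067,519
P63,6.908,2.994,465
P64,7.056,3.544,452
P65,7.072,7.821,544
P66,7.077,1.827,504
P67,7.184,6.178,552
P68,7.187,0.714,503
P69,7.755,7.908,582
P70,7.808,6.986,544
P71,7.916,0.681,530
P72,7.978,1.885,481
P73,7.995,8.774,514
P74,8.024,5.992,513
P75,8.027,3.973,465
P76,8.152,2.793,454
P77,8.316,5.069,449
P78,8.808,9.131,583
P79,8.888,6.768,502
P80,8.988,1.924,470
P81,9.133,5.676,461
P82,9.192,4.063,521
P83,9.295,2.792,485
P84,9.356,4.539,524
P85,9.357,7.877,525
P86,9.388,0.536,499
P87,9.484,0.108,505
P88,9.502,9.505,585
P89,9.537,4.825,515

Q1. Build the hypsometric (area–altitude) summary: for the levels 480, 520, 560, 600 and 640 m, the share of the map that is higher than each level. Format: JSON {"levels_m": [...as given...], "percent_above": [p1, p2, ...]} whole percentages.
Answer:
{"levels_m": [480, 520, 560, 600, 640], "percent_above": [90, 60, 38, 20, 9]}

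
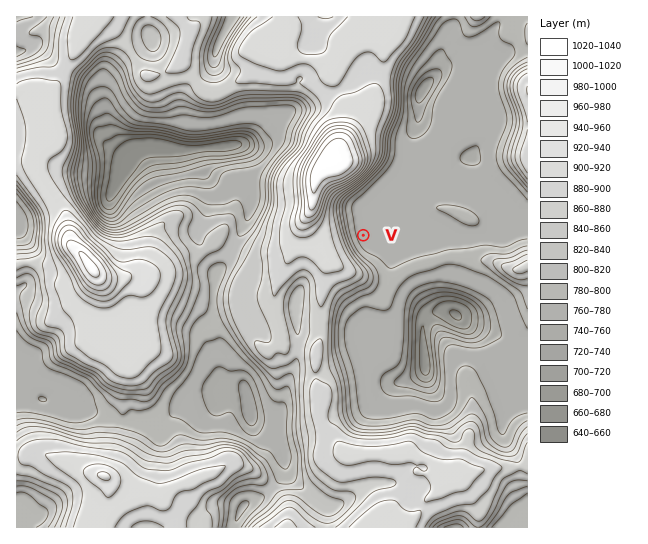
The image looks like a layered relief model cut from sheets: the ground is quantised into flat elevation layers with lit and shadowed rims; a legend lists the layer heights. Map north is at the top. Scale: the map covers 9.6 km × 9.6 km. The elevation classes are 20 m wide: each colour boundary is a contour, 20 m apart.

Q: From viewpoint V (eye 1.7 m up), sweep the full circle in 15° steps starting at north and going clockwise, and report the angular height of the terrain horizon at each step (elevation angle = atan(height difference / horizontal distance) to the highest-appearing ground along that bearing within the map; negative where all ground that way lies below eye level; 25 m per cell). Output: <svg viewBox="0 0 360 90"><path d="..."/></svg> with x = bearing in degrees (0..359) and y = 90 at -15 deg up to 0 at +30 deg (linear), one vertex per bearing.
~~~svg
<svg viewBox="0 0 360 90"><path d="M0 44l15 12 15 3 15-2 15-1 15 3 15 1 15-3 15 2 15 0 15-2 15-3 15-8 15-5 15-3 15-3 15-1 15 0 15 1 15 2 15-1 15 1 15 1 15 0"/></svg>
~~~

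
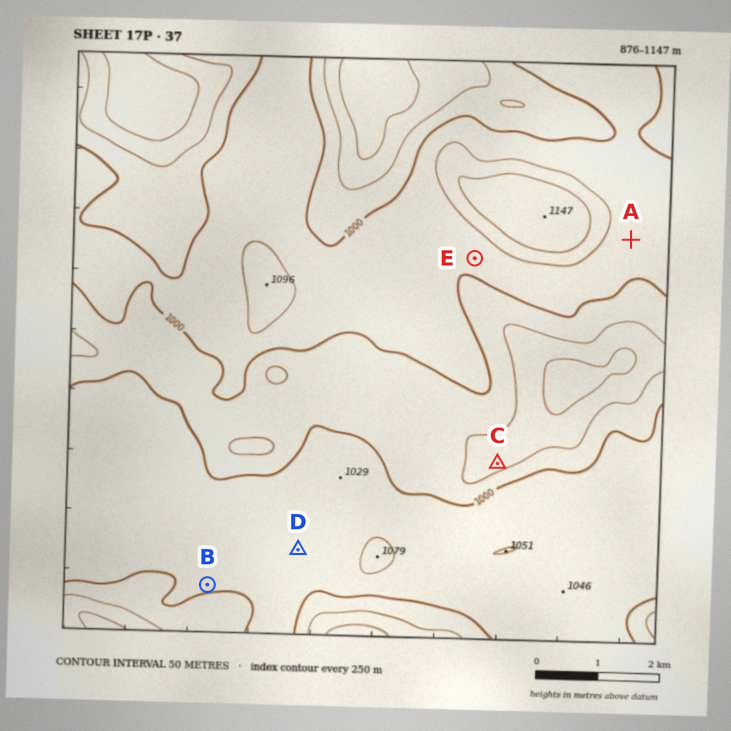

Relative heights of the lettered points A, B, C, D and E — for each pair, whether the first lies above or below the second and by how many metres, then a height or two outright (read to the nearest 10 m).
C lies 80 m below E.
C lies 80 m below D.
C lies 80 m below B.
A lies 80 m above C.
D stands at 1010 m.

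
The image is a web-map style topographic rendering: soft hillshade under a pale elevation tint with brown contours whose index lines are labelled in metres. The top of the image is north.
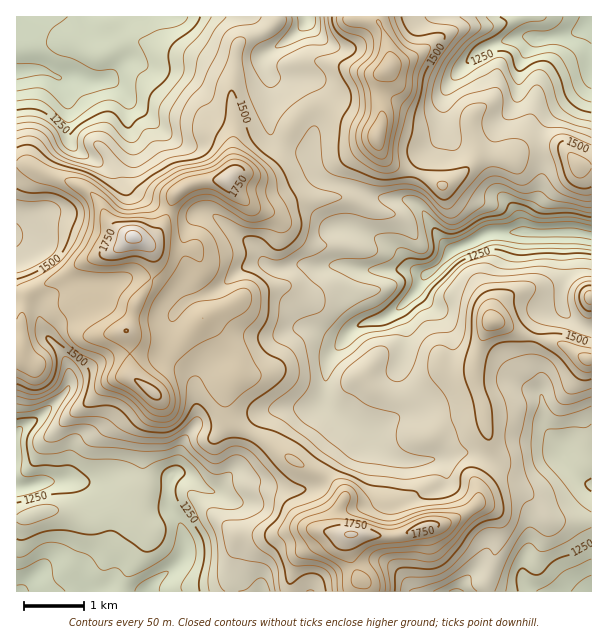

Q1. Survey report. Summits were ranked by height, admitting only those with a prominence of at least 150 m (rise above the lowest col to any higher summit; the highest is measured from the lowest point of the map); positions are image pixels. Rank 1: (134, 237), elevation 1870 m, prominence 792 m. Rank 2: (351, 534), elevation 1805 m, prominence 288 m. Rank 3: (377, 137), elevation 1738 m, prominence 276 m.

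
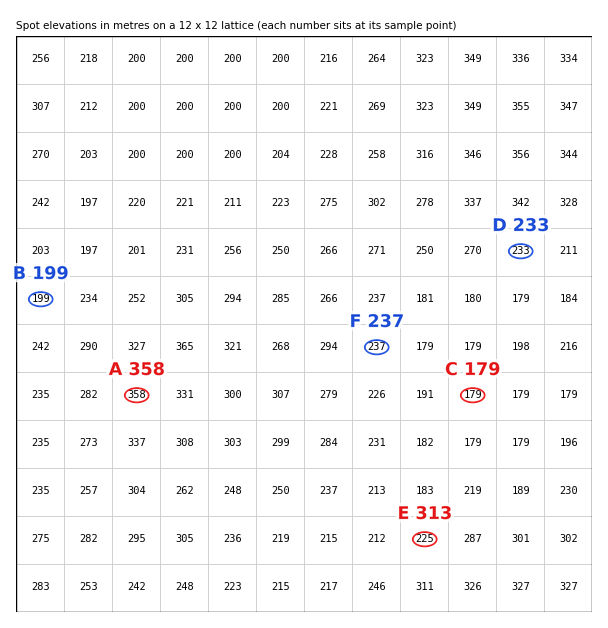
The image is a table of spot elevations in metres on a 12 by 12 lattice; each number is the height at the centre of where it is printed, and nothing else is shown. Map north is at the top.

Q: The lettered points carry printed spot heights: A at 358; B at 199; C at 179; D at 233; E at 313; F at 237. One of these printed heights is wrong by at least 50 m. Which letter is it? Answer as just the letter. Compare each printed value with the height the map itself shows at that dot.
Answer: E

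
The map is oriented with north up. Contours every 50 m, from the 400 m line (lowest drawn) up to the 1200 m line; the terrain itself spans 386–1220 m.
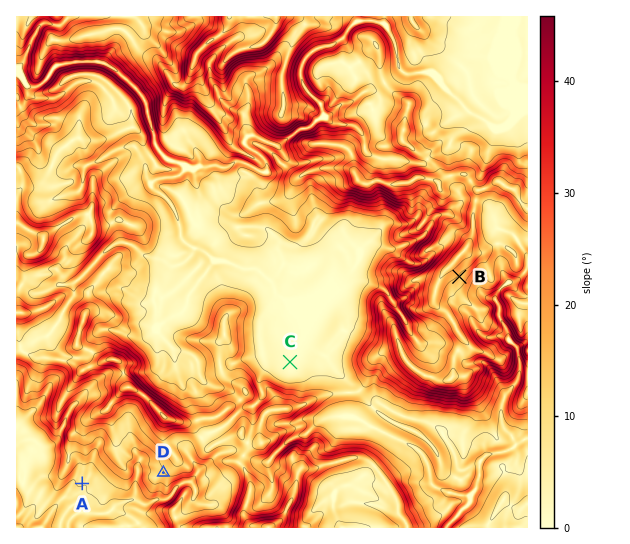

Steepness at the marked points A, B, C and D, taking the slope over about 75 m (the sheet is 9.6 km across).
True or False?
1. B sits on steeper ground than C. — True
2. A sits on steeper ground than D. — False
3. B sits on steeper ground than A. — True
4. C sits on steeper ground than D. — False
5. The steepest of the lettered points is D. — False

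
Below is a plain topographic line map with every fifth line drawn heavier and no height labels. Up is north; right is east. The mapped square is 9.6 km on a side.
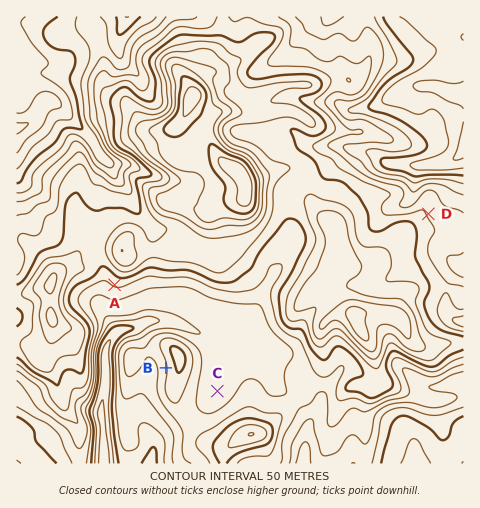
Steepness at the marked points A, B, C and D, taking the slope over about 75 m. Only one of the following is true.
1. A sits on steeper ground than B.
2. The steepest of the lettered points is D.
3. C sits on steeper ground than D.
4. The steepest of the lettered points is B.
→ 4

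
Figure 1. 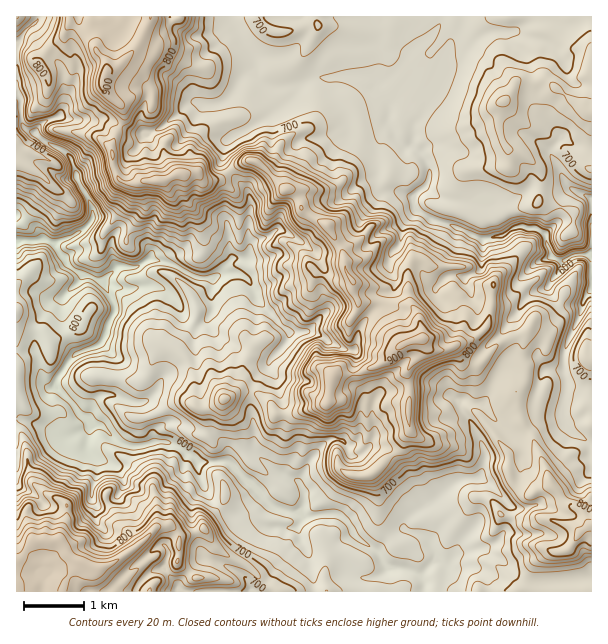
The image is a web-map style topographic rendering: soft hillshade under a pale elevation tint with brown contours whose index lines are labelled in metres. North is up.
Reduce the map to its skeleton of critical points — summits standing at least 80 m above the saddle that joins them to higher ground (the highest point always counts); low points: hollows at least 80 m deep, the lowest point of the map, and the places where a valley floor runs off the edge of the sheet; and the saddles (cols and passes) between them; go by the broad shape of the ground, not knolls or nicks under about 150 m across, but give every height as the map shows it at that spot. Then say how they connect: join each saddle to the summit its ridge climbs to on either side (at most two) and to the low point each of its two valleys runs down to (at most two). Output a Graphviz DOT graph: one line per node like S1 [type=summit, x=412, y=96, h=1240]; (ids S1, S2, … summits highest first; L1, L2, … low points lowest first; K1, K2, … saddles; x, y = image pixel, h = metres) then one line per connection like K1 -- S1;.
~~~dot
graph terrain {
  S1 [type=summit, x=422, y=339, h=931];
  S2 [type=summit, x=104, y=78, h=911];
  S3 [type=summit, x=44, y=540, h=892];
  S4 [type=summit, x=590, y=525, h=827];
  S5 [type=summit, x=504, y=101, h=766];
  L1 [type=low, x=18, y=242, h=501];
  L2 [type=low, x=590, y=255, h=551];
  K1 [type=saddle, x=228, y=171, h=767];
  K2 [type=saddle, x=155, y=131, h=740];
  K3 [type=saddle, x=525, y=429, h=733];
  K4 [type=saddle, x=20, y=110, h=670];
  K5 [type=saddle, x=441, y=17, h=660];
  K6 [type=saddle, x=423, y=591, h=626];
  K1 -- S1;
  K1 -- S2;
  K1 -- L1;
  K1 -- L2;
  K2 -- S2;
  K2 -- L1;
  K2 -- L2;
  K3 -- S1;
  K3 -- S4;
  K3 -- L1;
  K3 -- L2;
  K4 -- S1;
  K4 -- S2;
  K4 -- L1;
  K5 -- S1;
  K5 -- S5;
  K5 -- L2;
  K6 -- S1;
  K6 -- S3;
  K6 -- L1;
}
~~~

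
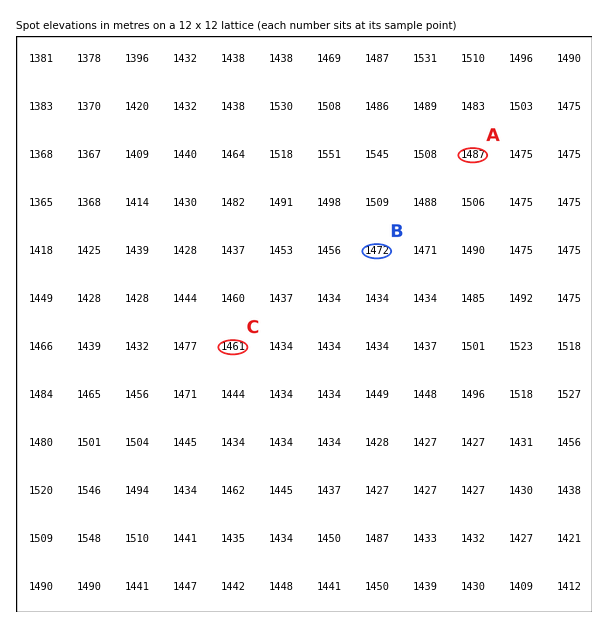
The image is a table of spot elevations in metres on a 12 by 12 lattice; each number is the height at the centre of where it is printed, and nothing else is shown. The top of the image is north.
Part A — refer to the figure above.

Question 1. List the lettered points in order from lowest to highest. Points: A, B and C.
C B A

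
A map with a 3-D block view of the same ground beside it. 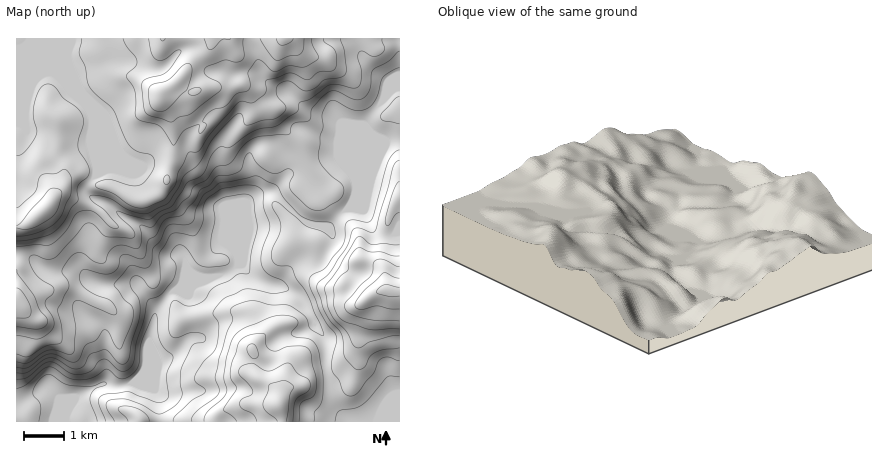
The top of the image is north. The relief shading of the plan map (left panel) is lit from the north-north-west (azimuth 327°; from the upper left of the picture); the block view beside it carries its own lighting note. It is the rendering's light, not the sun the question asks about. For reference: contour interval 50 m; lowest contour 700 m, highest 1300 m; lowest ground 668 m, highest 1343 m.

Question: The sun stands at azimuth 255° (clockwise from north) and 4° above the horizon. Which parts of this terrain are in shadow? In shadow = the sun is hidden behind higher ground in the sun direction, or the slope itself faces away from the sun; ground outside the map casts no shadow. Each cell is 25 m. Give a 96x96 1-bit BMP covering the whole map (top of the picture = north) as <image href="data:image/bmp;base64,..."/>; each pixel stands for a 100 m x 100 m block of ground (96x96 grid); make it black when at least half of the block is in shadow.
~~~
<image width="96" height="96" href="data:image/bmp;base64,Qk2+BAAAAAAAAD4AAAAoAAAAYAAAAGAAAAABAAEAAAAAAIAEAAATCwAAEwsAAAIAAAAAAAAA////AAAAAAAPgAAB8AAAAB/+AAAP4AAB/AAAAB//wAAP4AAD/gAAAB//wAAP8AAP/wAAAD//8AAP8AAf/4AAAD///AAP4AA//4AAAD///8AfwACf/wAAAD////g/AACP/gAAAD////8/gAAGEAAAAAP///8/gAAAAAAAAAf///8/gAAAAAAAAA////8fwAwMAAAABx////8fwB4PAAAADx//8f8fwH4PwAAAD4//8f4fwP4f8AAABwf/4fwfwf4f+AAAAAD/gfwPw/4f/AAAB4H/gfwPw/4f/gAAD8H/APAHh/4//wAAH+H/gAAAD/4//4AAH/n/gAAAP/8//wAAD///AAAA//8//gAAD//+AAAB//8f/gAAAP/8AAAB//8f/gAAAAf8AAAD//8f/gAAAAf4AAAD//4f/wAAAA/wAAAP//8//wAAAB/wAAAf//9//4AAAB/gAAA///////AAAB/AAAA///////gABw+AAAB///////wAD48AAAB///////4AD8AAAAD///////4AH8AAAAD///////4AP4AAAAD///////+AOAAAAAf////////gAAAAAAd////////wAAAAAA9////////4AAAAAA9////////4AAAAAA////H////gAAAAAA9/P4P////wAAAAAB94PwP4///8AAAAA58APwPx///8AAAAA/8APwHB///8AAAMA/8APwAD///8AAAOA/8AP4AD///4AAAfA/8Af8AH///4AAA/A/AAf8AP///+AAH8A+AA/+A/////AAPwB8AD//D/////gAfAB4AB//H/////wAcAD4IA//n8P///4A4ADwAA///wf///8BgAAAAA///AP///8DAAAAAAf//AB///+CAAYAAAf//AB///+AAAcAAAP/+AB///+AAAeAAAP/+AB///+AAAfAAAH//gA////AAAfgAAD//wA////AAA/gAAD//4A////AAA/AAAB//wA////gAD+AAAB/+AA////wAH4AAAB/4AAf///wAf4AAAB/wAAf///4AfwAAAD/gAAP///+A/gAAAD+AAAP////A/gAAAHwAAAP////h/gAAADgAAAPP///h/gAAADgAAAPP///B/gAAADgAAAPP//+B/wAAADgAAAPP//8D/wAAAAAAAAPH//wA/wAAAAAAAAOH//BwfwAAAAcAAAAD/4Hw/wAAAD8AAAAB/wH5/wAAAD+AAAA4fwH7/4AAAH+AAAA+PwD//wAAAP8AABwfPwH//wAAAf4AAB4PnwP//wMAAfgAAB4Pnwf//wfAAeAAAD8Hng///wfgAIAAAB8H/G/4/w/wAAAAAAAP+f/w/A/8AAAAAACP/f/w/B/8AAAAAAD////g+B/8AAAAAAD////g4H/8AAAAAAB///jAw//8AAAAAAB/8PDAB//8AAAAAAB/8eAAD//8AAAAAAAcw+AAD//8AAAAAAAAA+AD///8AAAAABwAB+AH///8AAAAABwAB+AH///8AAAAAAwAD+AP///8AAAAAAAAD+Af///8="/>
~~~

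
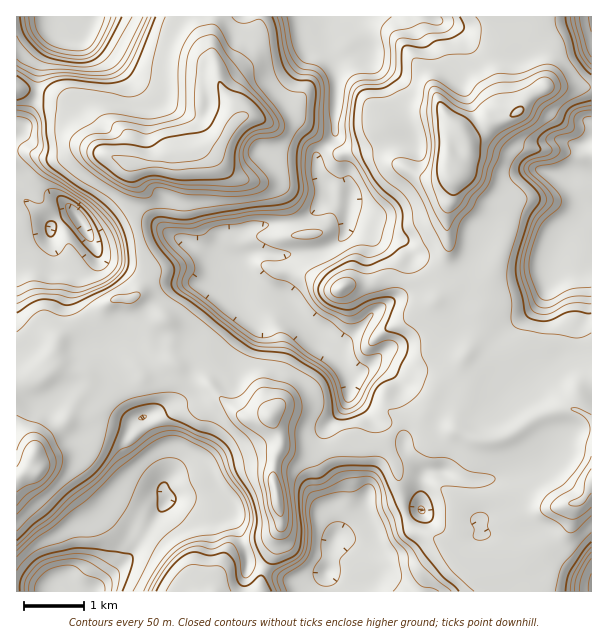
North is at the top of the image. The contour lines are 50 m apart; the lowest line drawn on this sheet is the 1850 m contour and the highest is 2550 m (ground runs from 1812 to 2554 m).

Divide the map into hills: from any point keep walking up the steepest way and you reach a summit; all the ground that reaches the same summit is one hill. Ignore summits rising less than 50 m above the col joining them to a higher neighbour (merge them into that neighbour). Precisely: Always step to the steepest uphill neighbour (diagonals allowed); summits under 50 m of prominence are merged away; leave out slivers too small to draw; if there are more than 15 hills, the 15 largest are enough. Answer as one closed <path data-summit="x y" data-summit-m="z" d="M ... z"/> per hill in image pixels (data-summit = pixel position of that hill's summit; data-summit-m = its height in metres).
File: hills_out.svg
<path data-summit="132 164" data-summit-m="2554" d="M326 16l-270 0 0 17-18 35-2 31-11 24-2 3-7-1 0 70 10 5 18 18 7 10 14-11 10-3 17 28 6 4 39-8 10-4 18-2 42 21 24 21 3-5 12-13 8-3 37 1 26-2 13-5 16-16 3-31-19-4-12-23 0-18 10-11 8-12 1-60-3-13-6-11 5 6 14 0 14-4-26-22z"/><path data-summit="591 479" data-summit-m="2474" d="M591 208l-7 10-23 23-1-4-21-19-15-8-11-2-17 13-26 42-6 7-12 6-15 0-6-4-21-20-1 6-9 20 0 9-4 10-19 13-27 28-18 15 11 10 7 14 2 21 22 22 15 4 11 8 4 8 2 12 14 17 5 3 15-2 24 10 12 2 5 52-7 2-22-1-15-9-17-16-39 13-18 13-27 2-5 11-5 21 0 22 266-1z"/><path data-summit="455 170" data-summit-m="2549" d="M591 16l-264 0 3 7 31 27-14 4-14 0-3-3 4 8 3 13-1 60-2 5-16 18 0 18 10 21 5 4 16 2-1 19 3 4 11 3 16 9 24 6 7 10 22 21 6 4 15 0 12-6 11-13 7-17 14-19 17-13 11 2 15 8 15 12 6 7 1 4 23-23 8-11 0-13-14-11 8-15-3-24 9-6z"/><path data-summit="276 494" data-summit-m="2493" d="M165 232l-18 2-42 12-10-2-1 8-16 15-5 21 1 20 17 30 14 4 4 3 3 8 0 15 4 16 14 27 7 9 6-2 2 2 17 32 4 18 0 28 2 2 33-1 14 5 12 8 8 10 14 43 15 3 20 10 10 4 17 0 15-10 5-23 6-15-1-24 6-13 0-9-20-33 0-17 4-12 16-15 6-10 2-24-7-14-30-25-28-36-21-6-25 2-7-8 0-15-13-13-19-14z"/><path data-summit="33 456" data-summit-m="2495" d="M18 196l-2 1 0 390 19 1 15 4 42 0 38-35 38-57-5-14-29-27-8-15 1-9 6-12 5-3-8-9-14-27-4-16-2-20-5-6-14-4-18-35 0-15 5-21 16-15 0-7-19-31-10 3-14 11-7-11z"/><path data-summit="341 288" data-summit-m="2399" d="M348 220l-4 14-17 14-36 6-37-1-8 3-14 16 2 21 5 5 25-2 21 6 38 46 9 4 4-2 41-40 19-13 4-10 3-18 6-11 0-7-7-10-24-6z"/><path data-summit="213 591" data-summit-m="2322" d="M201 499l-34 1-37 57-38 34 233 0 1-19-15 10-17 0-10-4-20-10-15-3-2-2 0-9-6-18-9-18-17-14z"/><path data-summit="17 87" data-summit-m="2296" d="M54 16l-38 1 0 106 5 3 4-3 11-24 4-36 16-30z"/>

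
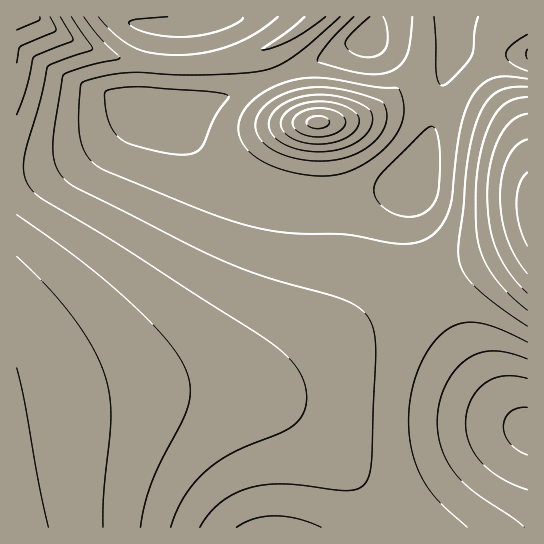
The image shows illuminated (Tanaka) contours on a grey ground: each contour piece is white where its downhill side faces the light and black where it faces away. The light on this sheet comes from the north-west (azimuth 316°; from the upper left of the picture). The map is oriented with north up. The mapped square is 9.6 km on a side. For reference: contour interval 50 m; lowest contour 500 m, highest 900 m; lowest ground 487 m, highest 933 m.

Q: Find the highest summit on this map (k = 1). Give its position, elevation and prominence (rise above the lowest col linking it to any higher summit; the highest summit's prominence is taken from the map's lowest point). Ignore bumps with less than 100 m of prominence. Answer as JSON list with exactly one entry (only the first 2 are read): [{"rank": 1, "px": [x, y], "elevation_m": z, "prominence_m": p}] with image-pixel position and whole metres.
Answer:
[{"rank": 1, "px": [317, 122], "elevation_m": 918, "prominence_m": 281}]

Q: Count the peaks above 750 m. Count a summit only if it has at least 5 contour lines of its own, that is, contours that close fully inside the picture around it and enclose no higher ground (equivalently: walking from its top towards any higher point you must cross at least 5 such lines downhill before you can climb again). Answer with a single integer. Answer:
1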